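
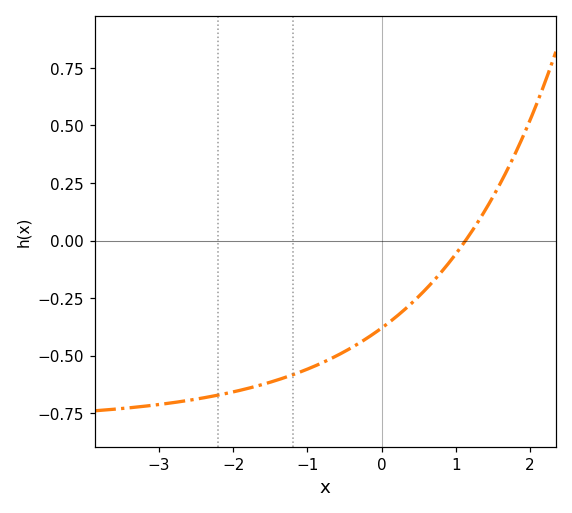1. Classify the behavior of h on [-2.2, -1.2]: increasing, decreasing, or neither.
increasing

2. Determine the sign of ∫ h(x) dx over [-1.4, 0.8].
negative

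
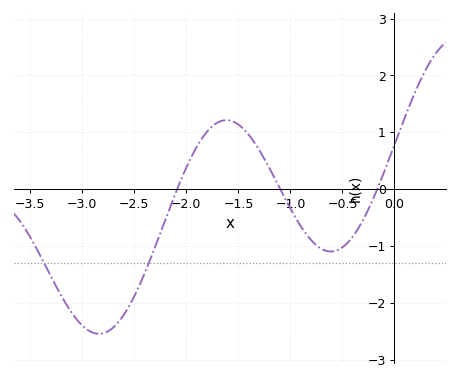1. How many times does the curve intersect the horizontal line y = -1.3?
2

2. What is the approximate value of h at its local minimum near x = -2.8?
-2.5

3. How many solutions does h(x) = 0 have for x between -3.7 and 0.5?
3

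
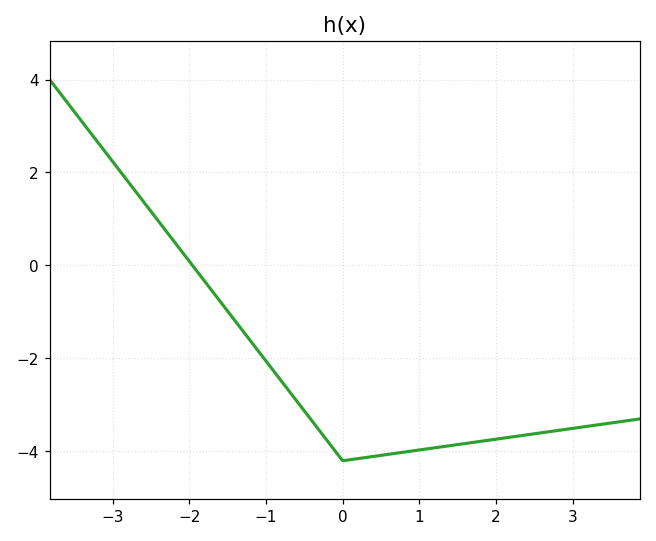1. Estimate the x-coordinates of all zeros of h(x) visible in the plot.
-2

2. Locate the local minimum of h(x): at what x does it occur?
0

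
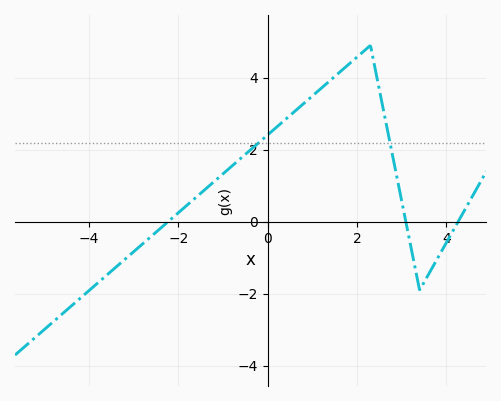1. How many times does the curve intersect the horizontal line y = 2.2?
2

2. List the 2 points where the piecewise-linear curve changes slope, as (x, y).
(2.3, 4.9); (3.4, -1.9)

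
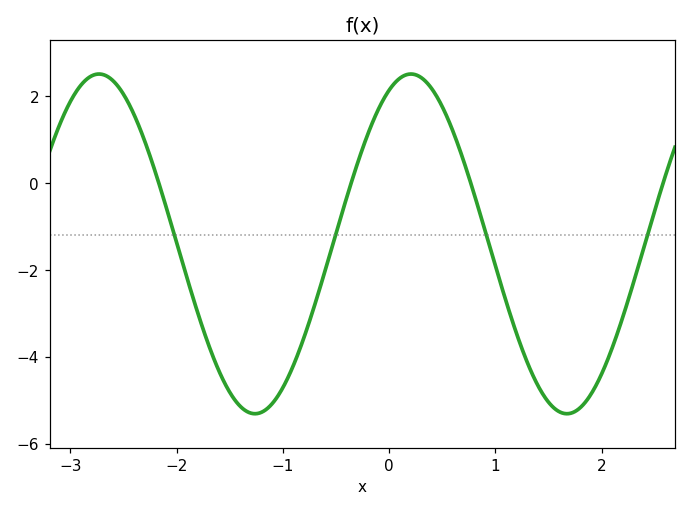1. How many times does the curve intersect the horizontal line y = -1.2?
4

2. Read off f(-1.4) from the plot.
-5.14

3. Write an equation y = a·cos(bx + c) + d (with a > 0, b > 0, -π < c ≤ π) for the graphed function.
y = 3.91cos(2.14x - 0.44) - 1.4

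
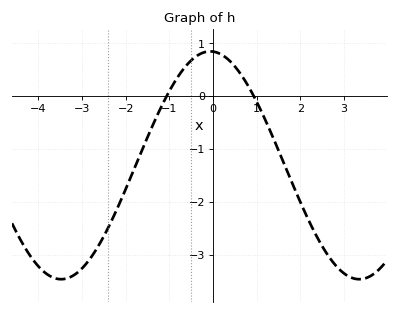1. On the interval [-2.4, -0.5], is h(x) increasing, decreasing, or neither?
increasing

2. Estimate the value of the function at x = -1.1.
-0.054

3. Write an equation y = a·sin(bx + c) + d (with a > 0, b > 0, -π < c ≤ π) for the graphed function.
y = 2.15sin(0.92x + 1.63) - 1.3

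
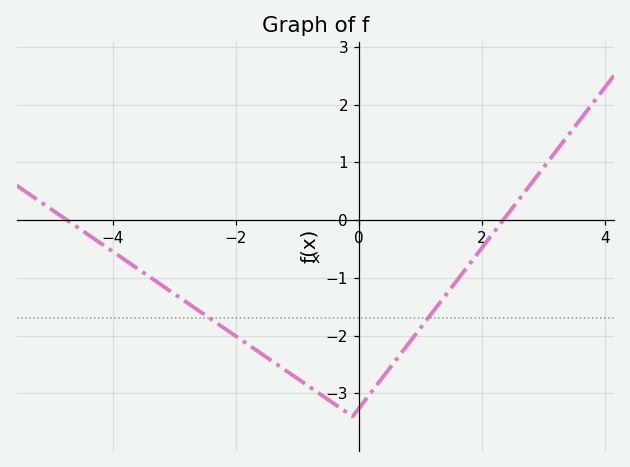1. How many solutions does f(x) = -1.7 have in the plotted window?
2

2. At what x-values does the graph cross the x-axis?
-4.8, 2.4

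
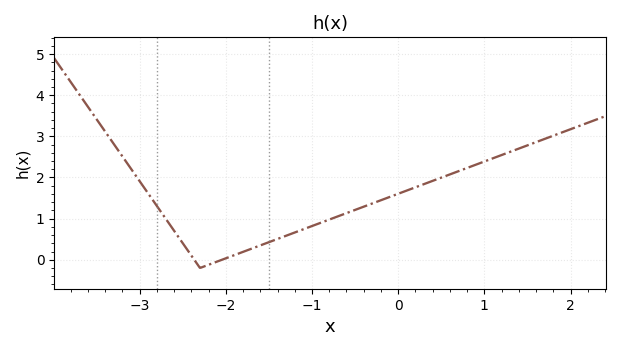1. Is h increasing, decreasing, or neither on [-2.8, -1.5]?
neither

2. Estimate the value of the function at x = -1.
0.8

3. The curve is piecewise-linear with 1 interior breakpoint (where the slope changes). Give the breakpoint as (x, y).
(-2.3, -0.2)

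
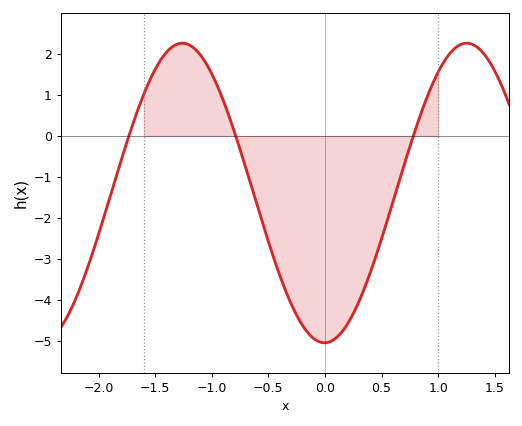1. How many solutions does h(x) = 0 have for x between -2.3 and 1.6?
3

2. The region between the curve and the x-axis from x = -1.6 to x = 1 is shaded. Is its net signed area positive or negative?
negative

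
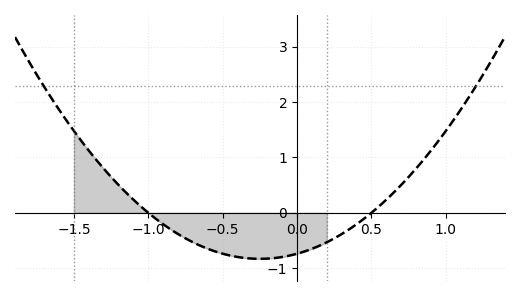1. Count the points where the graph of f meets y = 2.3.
2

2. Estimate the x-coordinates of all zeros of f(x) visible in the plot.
-1, 0.5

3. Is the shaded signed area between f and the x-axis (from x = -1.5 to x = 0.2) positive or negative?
negative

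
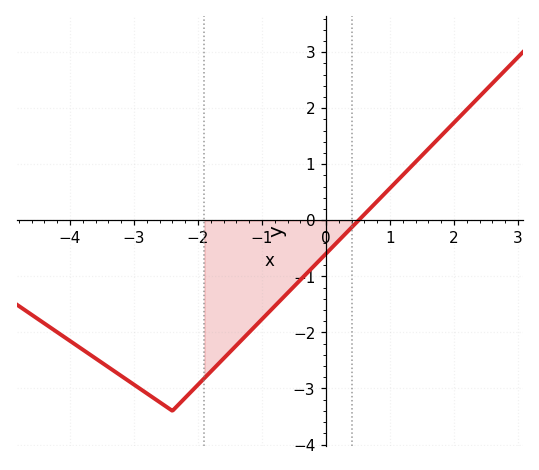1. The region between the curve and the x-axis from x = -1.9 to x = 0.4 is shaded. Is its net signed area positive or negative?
negative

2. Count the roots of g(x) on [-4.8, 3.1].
1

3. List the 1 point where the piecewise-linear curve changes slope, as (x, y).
(-2.4, -3.4)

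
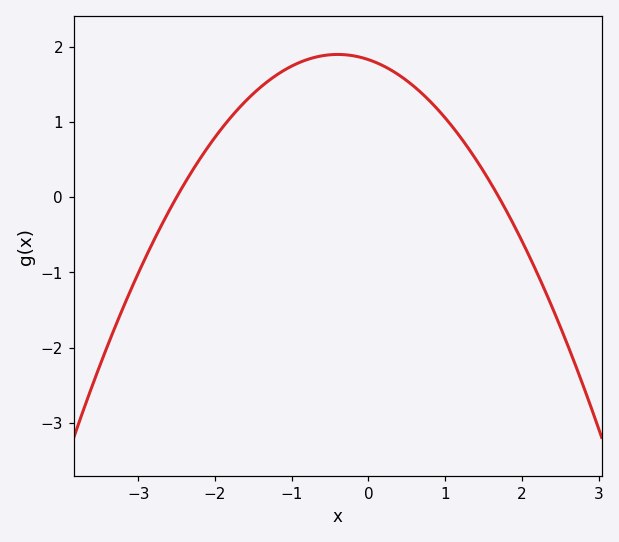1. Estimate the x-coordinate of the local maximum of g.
-0.4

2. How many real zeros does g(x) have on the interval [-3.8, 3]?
2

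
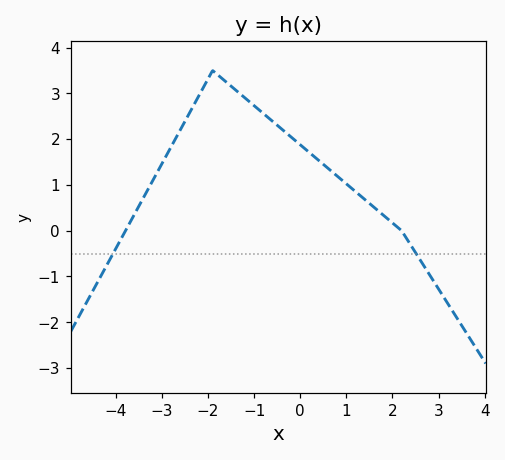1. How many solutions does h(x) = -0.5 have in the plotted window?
2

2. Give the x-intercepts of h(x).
-3.79, 2.2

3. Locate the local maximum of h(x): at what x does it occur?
-1.9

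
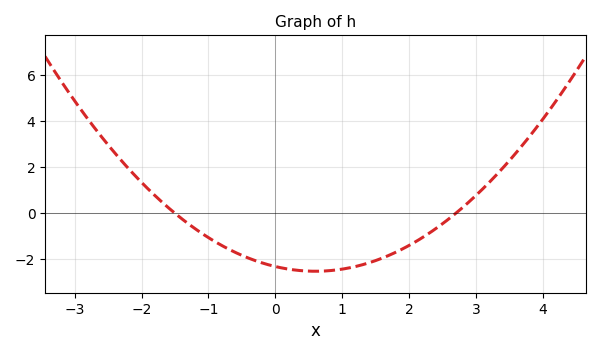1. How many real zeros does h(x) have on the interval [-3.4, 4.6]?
2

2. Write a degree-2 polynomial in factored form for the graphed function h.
y = 0.57(x + 1.5)(x - 2.7)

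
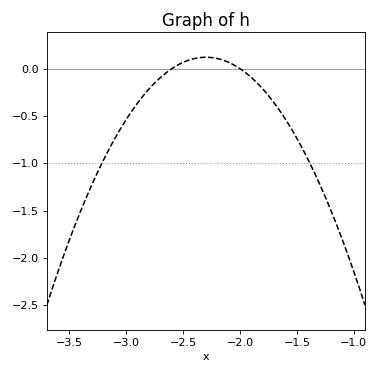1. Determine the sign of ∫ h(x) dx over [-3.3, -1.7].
negative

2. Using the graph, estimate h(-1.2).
-1.5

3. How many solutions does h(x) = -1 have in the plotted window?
2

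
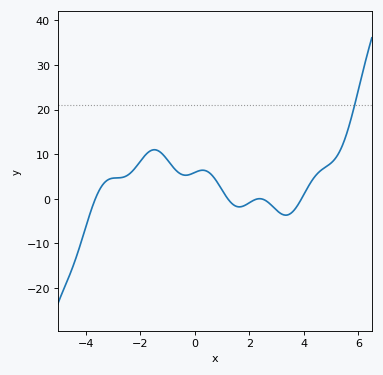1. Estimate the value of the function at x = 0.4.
6.3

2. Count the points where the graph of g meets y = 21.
1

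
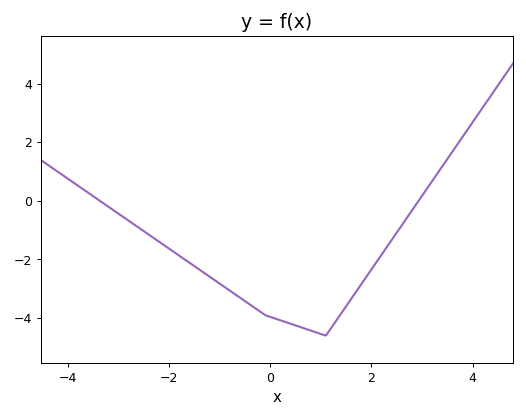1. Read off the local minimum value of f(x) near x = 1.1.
-4.6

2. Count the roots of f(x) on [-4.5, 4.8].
2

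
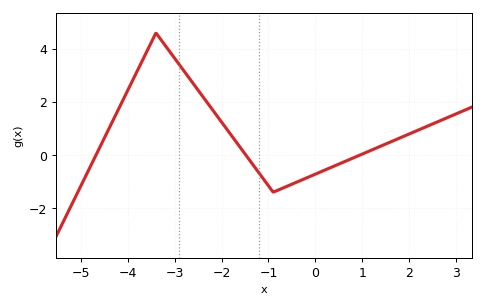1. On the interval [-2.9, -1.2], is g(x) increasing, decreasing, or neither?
decreasing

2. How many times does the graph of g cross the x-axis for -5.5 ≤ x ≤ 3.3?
3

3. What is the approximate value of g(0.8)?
-0.2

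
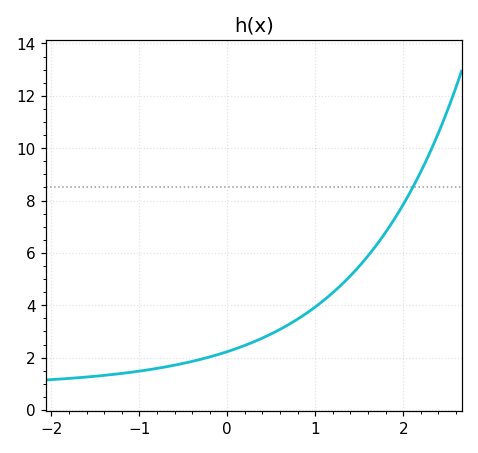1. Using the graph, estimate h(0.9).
3.6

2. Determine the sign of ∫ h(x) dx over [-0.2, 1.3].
positive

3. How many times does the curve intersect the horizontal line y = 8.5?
1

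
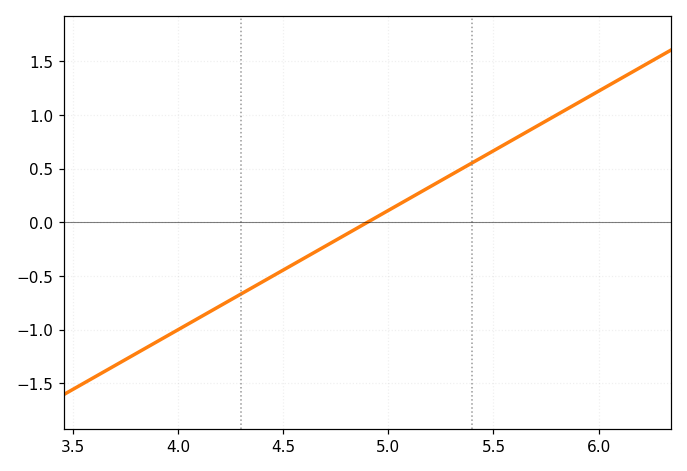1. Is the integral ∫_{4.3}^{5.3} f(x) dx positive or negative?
negative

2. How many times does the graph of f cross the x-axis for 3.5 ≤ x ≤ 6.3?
1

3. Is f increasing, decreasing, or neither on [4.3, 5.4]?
increasing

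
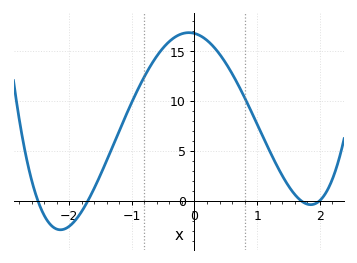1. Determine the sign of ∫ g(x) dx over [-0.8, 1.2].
positive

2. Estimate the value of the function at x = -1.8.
-1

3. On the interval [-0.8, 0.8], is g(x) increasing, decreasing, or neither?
neither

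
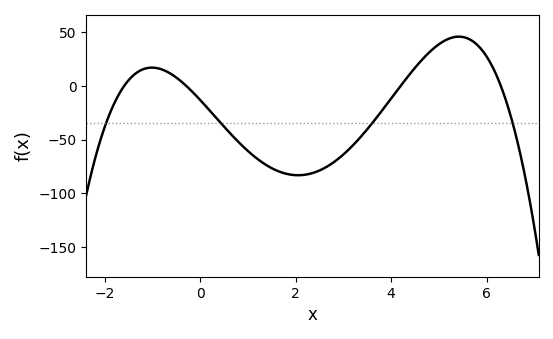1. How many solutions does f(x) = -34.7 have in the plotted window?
4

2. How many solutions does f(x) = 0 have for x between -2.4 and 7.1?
4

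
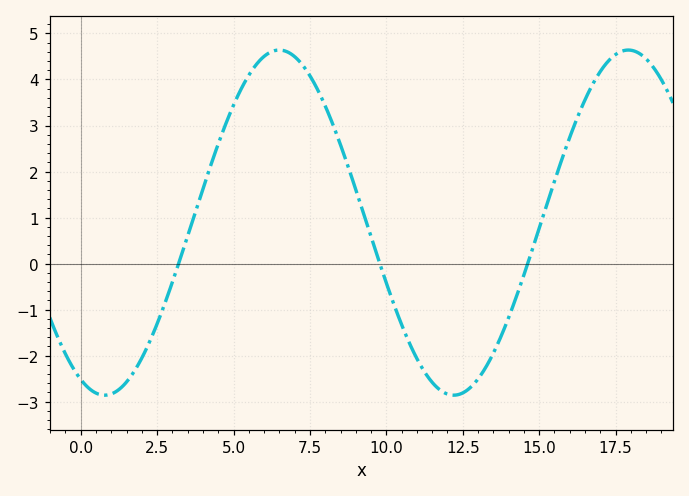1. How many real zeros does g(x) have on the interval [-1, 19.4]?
3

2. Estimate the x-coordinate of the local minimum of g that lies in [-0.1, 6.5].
0.778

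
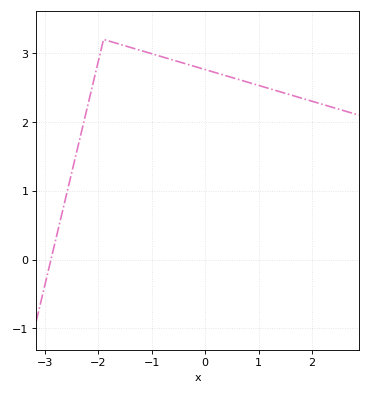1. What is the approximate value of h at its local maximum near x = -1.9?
3.2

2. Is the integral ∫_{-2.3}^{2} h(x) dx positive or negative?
positive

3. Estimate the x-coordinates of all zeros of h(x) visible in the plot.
-2.88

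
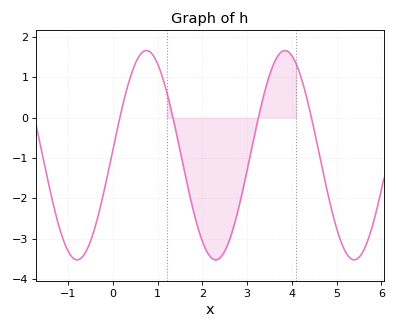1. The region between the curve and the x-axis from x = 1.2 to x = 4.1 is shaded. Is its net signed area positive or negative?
negative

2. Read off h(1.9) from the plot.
-2.72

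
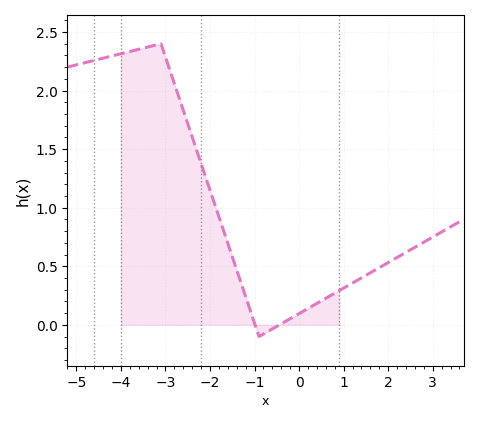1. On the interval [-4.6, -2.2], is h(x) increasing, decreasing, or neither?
neither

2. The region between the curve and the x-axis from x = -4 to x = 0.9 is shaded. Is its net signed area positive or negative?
positive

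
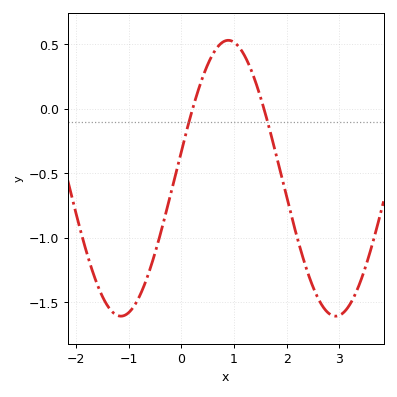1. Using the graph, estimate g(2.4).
-1.27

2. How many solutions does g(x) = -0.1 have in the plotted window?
2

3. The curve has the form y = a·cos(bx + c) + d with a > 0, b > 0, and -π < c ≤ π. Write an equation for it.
y = 1.07cos(1.54x - 1.37) - 0.54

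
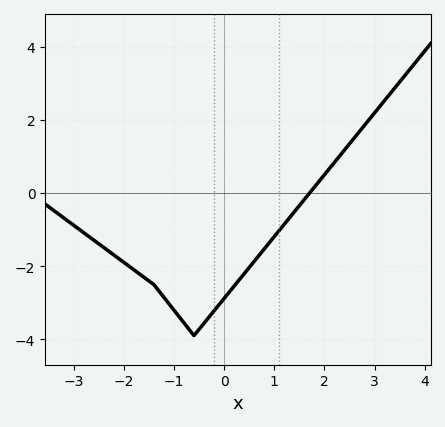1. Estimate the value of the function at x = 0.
-2.88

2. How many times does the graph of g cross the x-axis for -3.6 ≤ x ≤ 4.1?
1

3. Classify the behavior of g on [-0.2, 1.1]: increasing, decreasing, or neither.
increasing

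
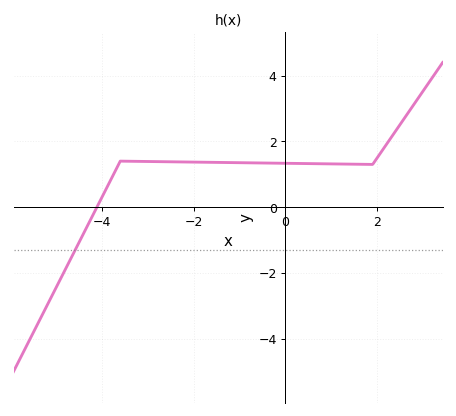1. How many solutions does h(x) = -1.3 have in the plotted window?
1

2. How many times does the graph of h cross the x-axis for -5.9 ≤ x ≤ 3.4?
1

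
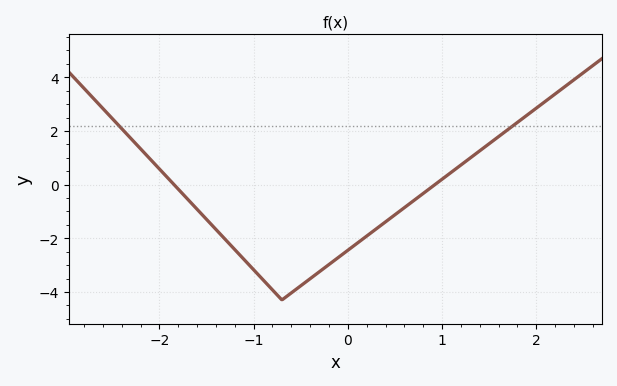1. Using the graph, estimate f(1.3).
1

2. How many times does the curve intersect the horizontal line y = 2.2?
2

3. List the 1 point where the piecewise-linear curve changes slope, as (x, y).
(-0.7, -4.3)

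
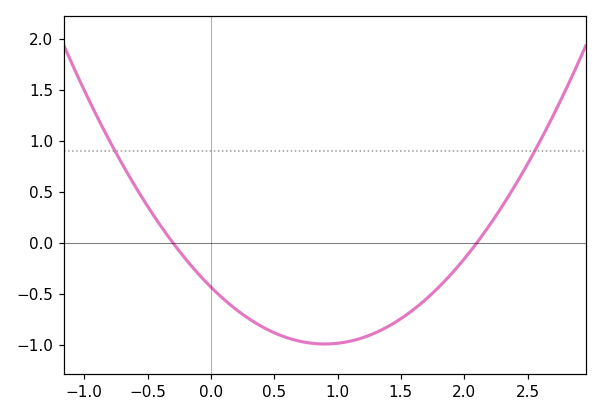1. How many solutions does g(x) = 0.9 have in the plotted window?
2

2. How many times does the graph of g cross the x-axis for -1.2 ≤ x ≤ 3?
2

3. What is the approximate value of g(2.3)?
0.35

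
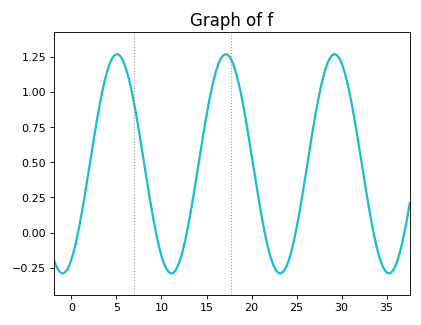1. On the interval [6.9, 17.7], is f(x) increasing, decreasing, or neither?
neither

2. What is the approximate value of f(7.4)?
0.76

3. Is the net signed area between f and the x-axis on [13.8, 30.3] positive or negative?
positive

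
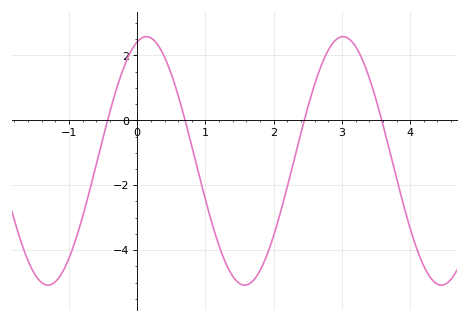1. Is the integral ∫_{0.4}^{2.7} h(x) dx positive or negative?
negative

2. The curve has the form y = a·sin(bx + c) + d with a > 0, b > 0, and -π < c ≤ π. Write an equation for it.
y = 3.83sin(2.18x + 1.28) - 1.25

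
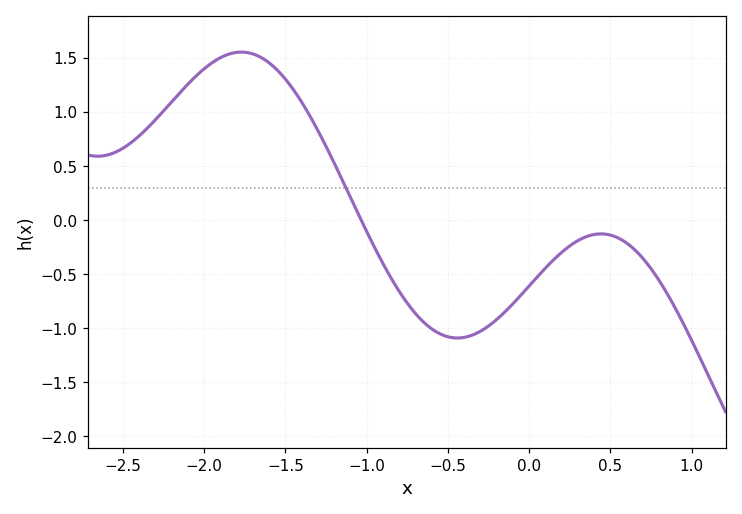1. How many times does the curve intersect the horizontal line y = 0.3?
1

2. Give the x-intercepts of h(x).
-1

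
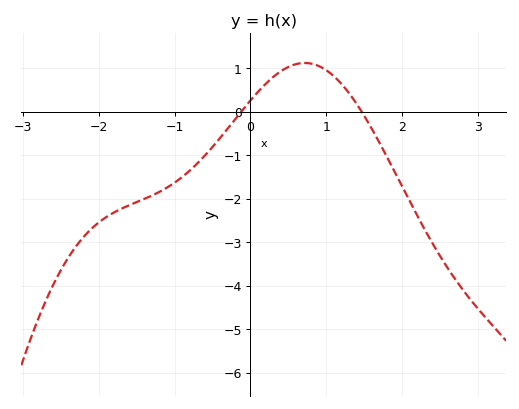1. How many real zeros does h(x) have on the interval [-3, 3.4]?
2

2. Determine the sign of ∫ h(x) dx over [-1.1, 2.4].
negative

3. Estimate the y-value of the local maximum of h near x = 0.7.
1.1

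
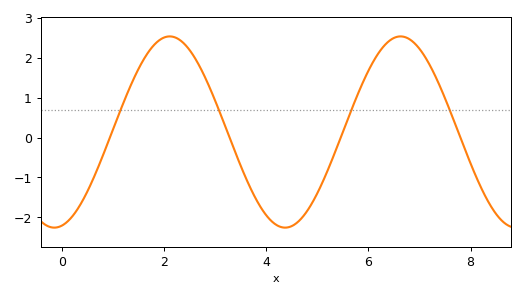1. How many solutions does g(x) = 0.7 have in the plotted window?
4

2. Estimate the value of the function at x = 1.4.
1.5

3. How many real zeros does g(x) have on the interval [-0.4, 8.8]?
4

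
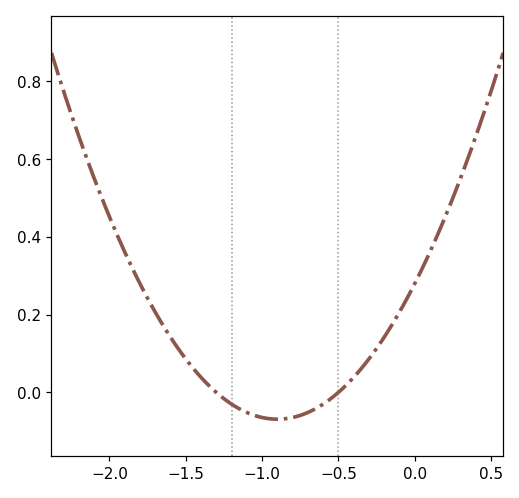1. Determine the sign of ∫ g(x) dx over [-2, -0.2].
positive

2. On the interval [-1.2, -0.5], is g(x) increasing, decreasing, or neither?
neither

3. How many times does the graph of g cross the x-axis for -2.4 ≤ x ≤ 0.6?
2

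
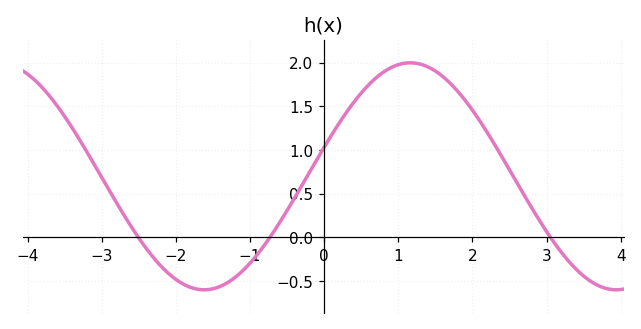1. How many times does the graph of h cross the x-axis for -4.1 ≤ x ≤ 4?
3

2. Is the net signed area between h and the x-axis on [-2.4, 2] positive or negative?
positive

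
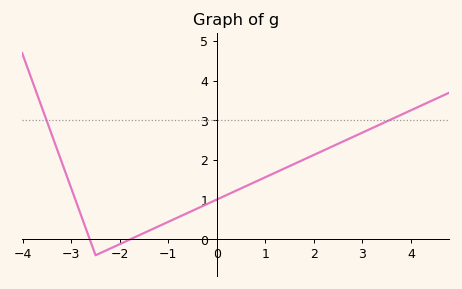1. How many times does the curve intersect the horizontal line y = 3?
2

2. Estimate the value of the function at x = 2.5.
2.41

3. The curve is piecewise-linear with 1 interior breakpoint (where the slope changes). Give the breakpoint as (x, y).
(-2.5, -0.4)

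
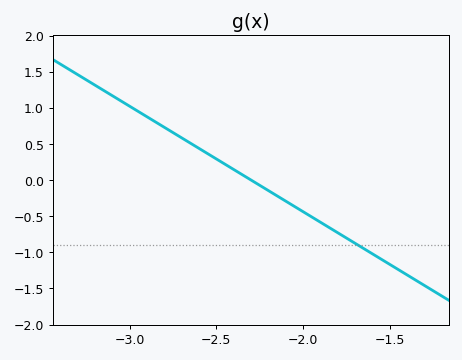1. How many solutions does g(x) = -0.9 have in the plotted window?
1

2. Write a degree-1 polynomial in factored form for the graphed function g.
y = -1.46(x + 2.3)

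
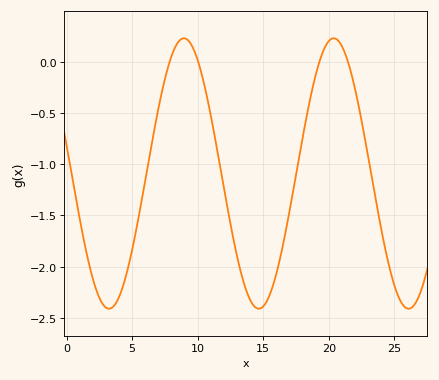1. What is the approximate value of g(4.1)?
-2.25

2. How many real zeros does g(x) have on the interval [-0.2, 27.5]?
4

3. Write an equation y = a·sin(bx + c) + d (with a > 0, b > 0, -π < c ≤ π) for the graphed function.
y = 1.32sin(0.55x + 2.9) - 1.09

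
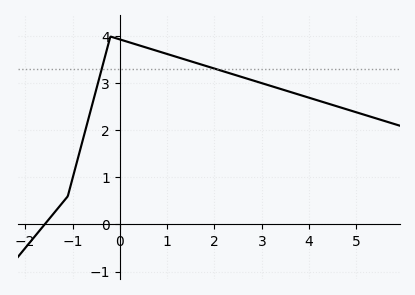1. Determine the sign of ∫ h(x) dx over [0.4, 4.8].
positive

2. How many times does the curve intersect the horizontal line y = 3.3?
2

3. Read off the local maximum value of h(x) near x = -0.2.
4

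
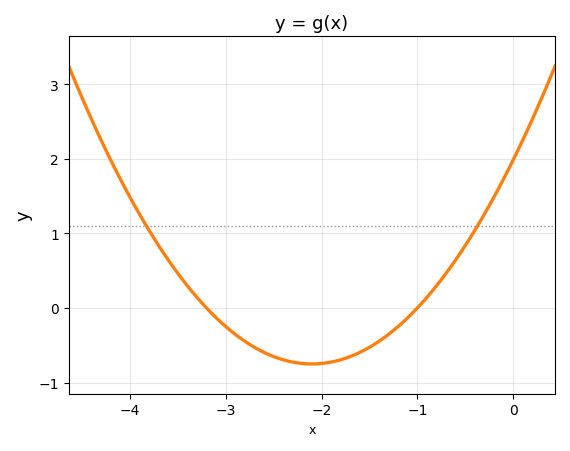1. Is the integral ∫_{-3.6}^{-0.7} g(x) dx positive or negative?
negative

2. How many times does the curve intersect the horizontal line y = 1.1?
2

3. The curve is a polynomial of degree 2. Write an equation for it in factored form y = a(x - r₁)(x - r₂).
y = 0.62(x + 3.2)(x + 1)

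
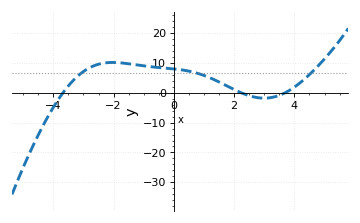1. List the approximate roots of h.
-3.6, 2.2, 3.6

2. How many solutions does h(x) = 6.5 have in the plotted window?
3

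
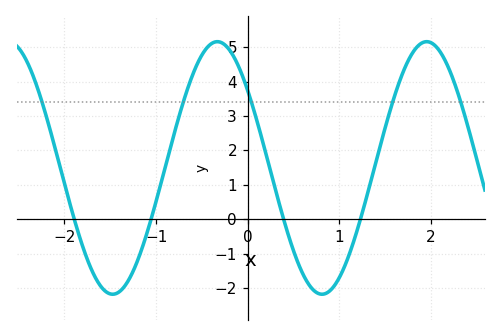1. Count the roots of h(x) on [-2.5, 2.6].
4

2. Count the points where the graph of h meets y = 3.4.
5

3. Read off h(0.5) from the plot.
-0.9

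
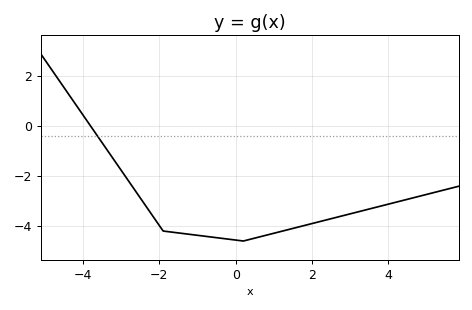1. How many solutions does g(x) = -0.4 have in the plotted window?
1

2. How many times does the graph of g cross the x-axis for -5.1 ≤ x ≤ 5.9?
1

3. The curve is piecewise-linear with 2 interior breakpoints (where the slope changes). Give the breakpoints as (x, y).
(-1.9, -4.2); (0.2, -4.6)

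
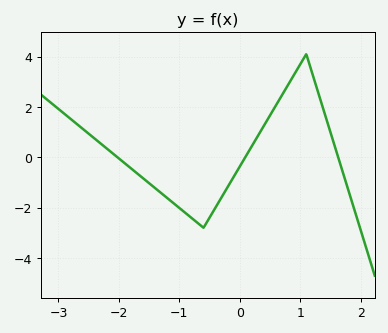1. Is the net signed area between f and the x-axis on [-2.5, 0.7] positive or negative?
negative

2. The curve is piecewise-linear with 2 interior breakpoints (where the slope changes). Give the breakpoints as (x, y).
(-0.6, -2.8); (1.1, 4.1)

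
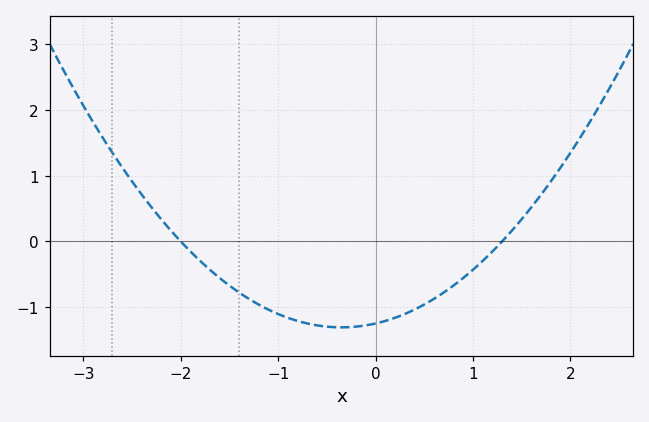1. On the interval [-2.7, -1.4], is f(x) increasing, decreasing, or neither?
decreasing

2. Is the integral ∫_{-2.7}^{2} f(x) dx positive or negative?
negative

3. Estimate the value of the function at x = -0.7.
-1.25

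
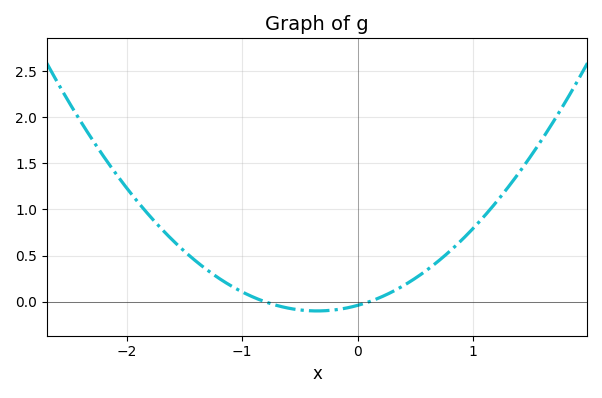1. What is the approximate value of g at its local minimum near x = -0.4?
-0.099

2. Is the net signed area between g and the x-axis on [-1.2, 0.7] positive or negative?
positive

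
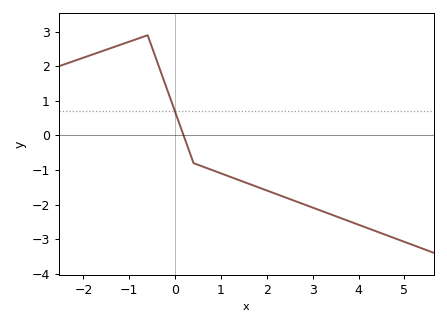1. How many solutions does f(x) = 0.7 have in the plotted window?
1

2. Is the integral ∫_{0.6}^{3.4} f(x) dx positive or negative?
negative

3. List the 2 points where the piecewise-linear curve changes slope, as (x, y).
(-0.6, 2.9); (0.4, -0.8)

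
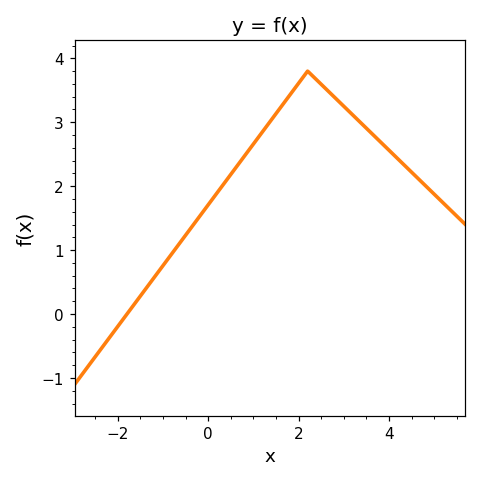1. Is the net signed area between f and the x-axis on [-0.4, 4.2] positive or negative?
positive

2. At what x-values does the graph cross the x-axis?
-1.8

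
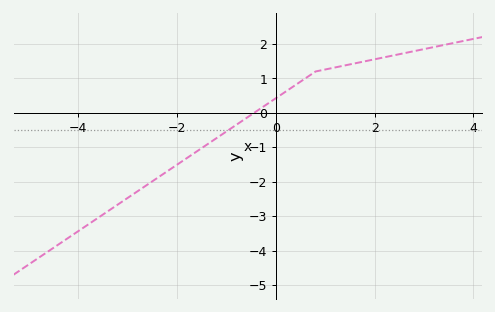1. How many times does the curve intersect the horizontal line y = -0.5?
1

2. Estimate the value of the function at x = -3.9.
-3.34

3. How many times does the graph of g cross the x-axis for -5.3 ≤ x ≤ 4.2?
1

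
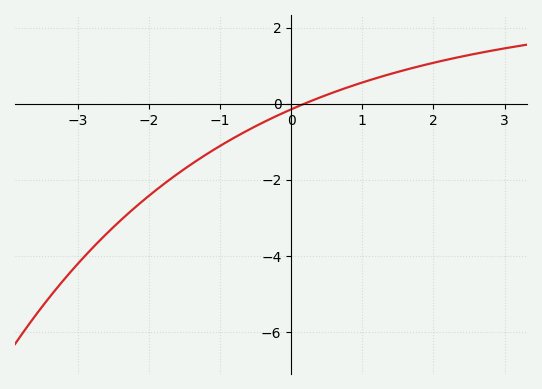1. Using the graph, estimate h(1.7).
1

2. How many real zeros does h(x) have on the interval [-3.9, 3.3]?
1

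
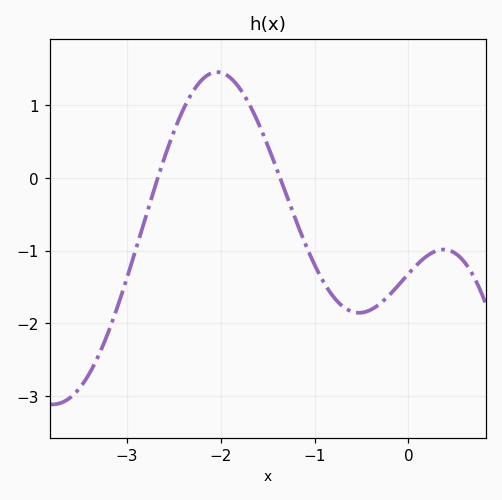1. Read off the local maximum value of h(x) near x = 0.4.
-0.986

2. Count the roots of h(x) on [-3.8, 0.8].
2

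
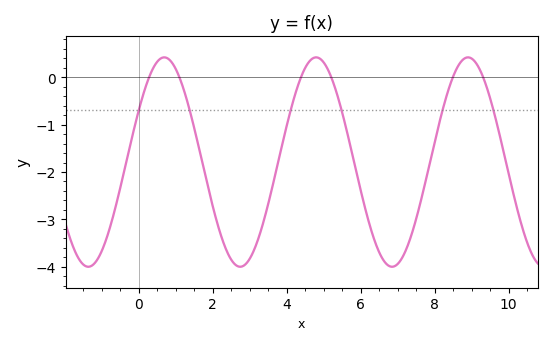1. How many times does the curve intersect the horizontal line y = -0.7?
6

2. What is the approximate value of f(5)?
0.3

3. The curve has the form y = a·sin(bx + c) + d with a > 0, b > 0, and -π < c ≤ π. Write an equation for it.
y = 2.21sin(1.5x + 0.52) - 1.79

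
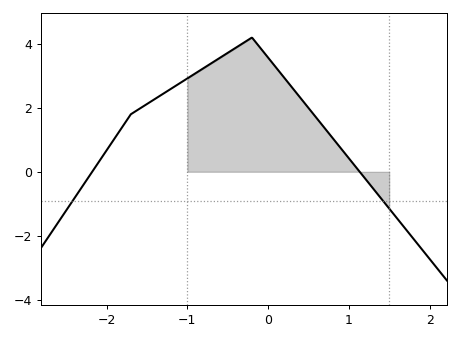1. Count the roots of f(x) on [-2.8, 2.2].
2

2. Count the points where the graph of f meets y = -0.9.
2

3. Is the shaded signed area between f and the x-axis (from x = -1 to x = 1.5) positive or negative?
positive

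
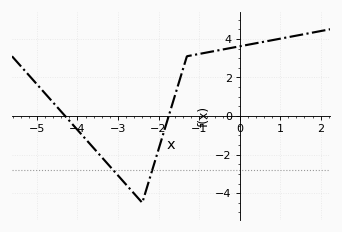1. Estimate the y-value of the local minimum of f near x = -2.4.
-4.49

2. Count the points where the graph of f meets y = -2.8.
2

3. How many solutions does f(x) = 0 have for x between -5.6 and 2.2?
2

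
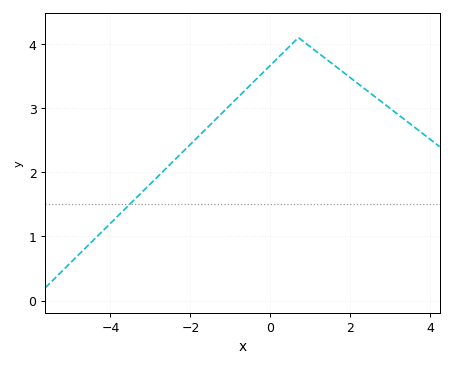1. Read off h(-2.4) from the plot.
2.2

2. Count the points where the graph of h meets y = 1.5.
1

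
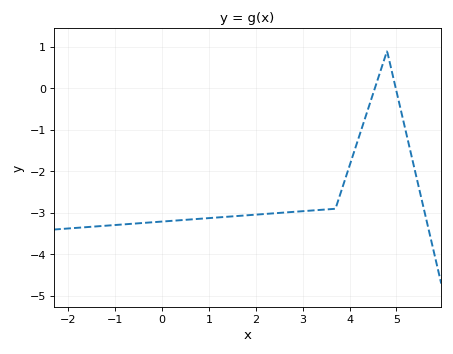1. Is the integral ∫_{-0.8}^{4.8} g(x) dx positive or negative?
negative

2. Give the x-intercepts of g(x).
4.6, 5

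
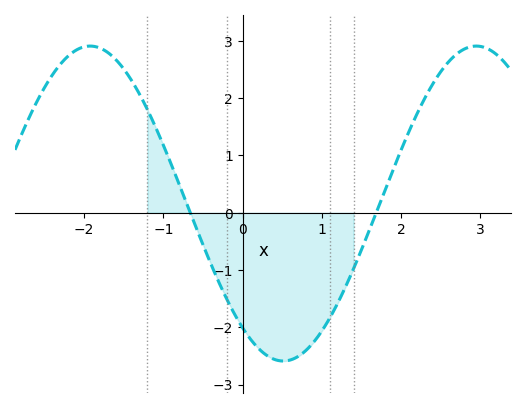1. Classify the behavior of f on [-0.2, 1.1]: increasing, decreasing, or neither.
neither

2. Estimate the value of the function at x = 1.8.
0.4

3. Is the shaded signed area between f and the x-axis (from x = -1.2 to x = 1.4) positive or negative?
negative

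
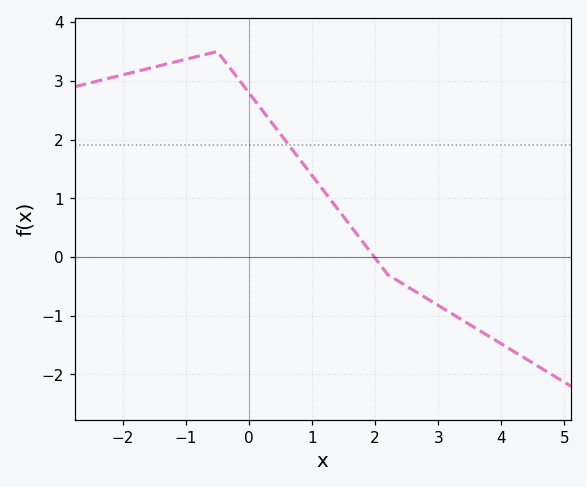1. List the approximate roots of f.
2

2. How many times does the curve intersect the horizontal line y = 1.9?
1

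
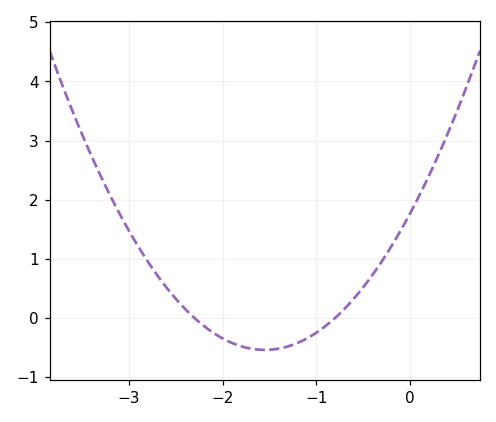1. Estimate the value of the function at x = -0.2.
1.21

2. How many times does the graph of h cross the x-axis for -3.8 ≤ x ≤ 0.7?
2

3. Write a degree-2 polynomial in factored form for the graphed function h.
y = 0.96(x + 2.3)(x + 0.8)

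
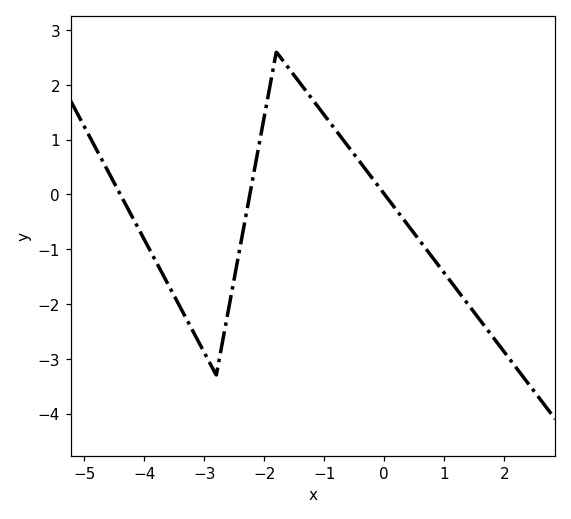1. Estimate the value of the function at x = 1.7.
-2.44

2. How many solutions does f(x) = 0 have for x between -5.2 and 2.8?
3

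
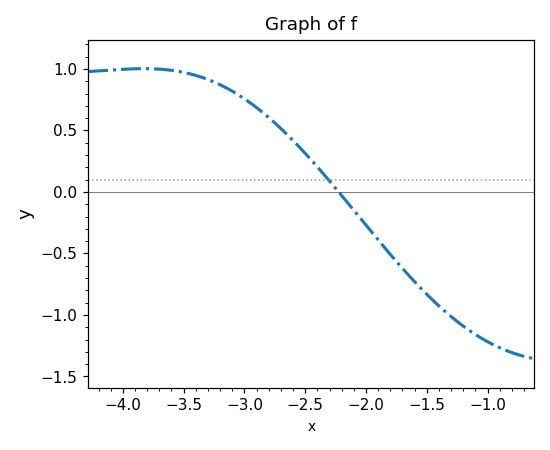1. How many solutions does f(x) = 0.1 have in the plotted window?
1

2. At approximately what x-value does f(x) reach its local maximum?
-3.83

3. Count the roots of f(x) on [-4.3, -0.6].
1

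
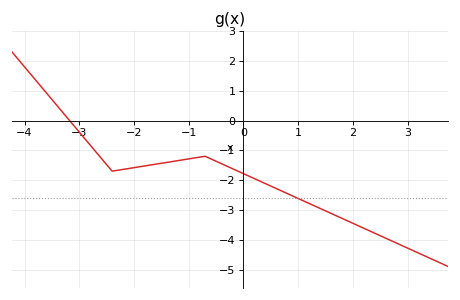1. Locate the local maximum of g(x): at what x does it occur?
-0.702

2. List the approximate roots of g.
-3.18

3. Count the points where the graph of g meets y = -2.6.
1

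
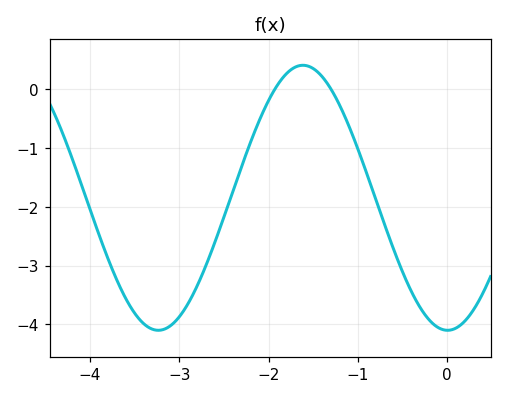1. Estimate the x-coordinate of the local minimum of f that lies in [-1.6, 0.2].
0.005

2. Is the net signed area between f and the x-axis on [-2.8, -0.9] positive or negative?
negative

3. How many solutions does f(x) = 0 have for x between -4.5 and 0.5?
2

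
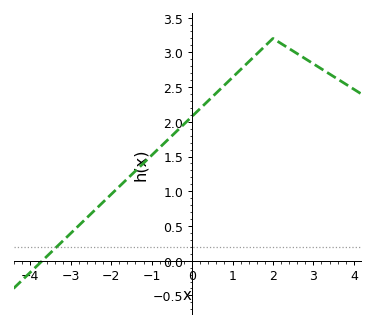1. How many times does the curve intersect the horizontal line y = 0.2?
1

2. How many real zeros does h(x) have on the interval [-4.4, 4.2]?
1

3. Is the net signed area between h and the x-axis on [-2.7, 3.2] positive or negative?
positive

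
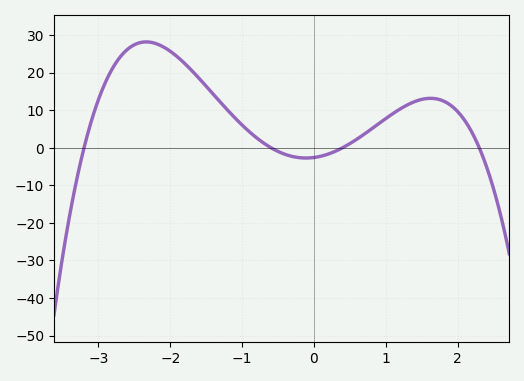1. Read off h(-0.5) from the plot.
-1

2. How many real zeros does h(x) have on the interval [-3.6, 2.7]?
4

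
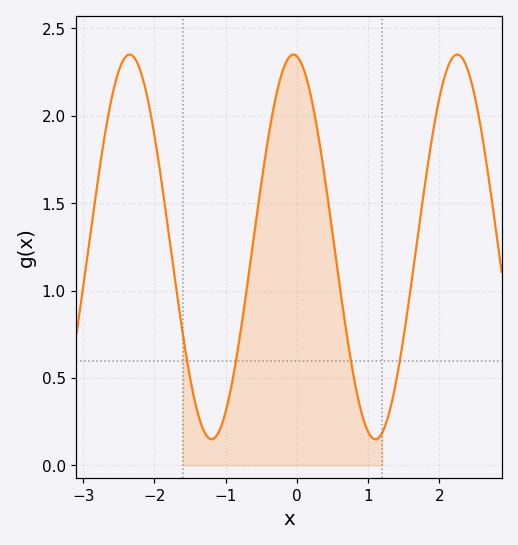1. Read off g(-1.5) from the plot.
0.502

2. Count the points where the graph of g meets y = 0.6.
4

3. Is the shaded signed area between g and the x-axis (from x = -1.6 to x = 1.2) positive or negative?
positive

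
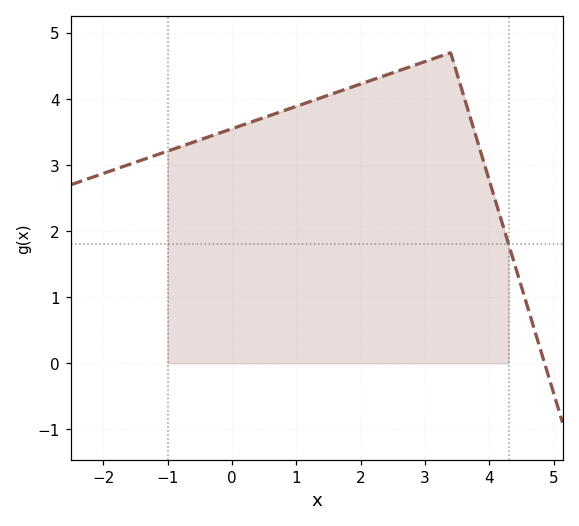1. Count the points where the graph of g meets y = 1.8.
1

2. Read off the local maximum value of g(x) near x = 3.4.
4.7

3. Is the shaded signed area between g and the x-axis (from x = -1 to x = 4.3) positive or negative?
positive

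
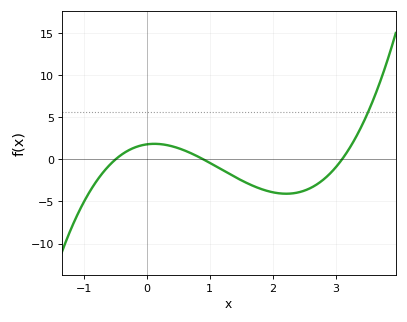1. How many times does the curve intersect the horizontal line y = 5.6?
1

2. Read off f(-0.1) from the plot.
1.5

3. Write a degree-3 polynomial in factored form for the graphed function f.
y = 1.29(x + 0.5)(x - 0.9)(x - 3.1)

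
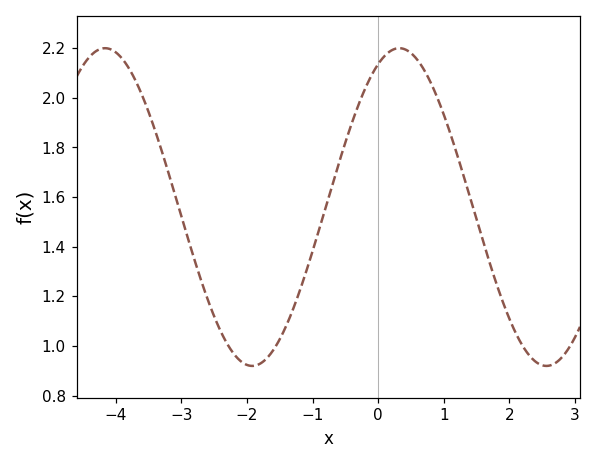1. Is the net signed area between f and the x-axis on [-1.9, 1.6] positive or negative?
positive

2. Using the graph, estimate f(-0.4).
1.9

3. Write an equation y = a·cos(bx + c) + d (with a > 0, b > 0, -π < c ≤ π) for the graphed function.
y = 0.64cos(1.4x - 0.45) + 1.56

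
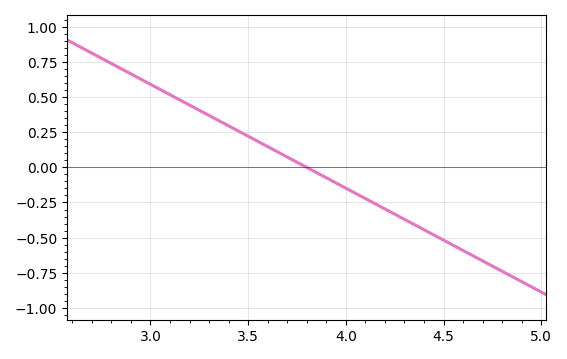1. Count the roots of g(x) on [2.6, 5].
1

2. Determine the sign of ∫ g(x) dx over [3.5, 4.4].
negative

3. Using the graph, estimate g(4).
-0.15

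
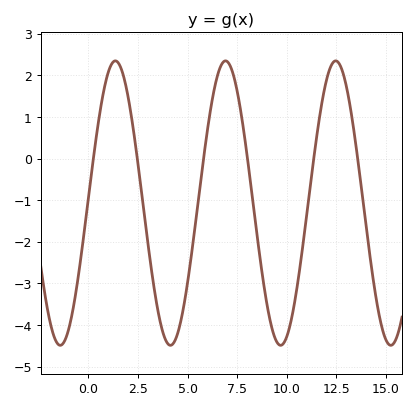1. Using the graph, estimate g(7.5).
1.6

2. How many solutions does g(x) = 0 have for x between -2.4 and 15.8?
6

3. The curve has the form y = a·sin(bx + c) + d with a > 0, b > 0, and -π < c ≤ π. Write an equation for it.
y = 3.42sin(1.1x + 0.04) - 1.07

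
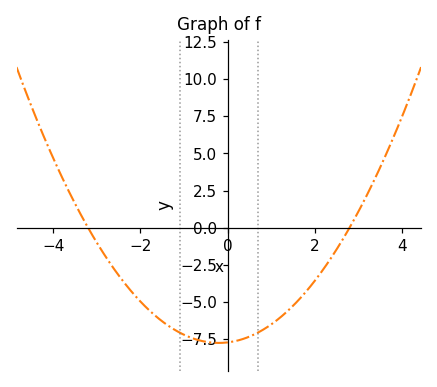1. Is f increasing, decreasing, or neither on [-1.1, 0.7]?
neither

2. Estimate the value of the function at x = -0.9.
-7.5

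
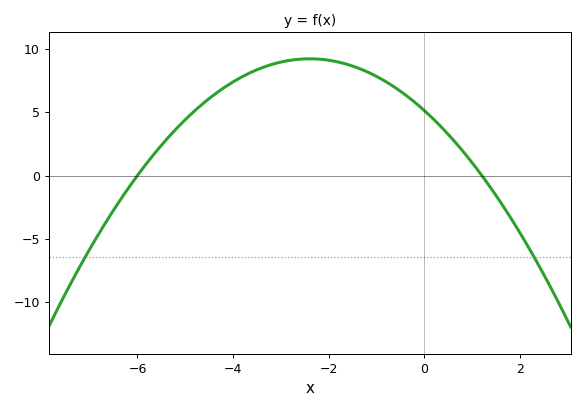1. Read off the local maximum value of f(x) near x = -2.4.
9.2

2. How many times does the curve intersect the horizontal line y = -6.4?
2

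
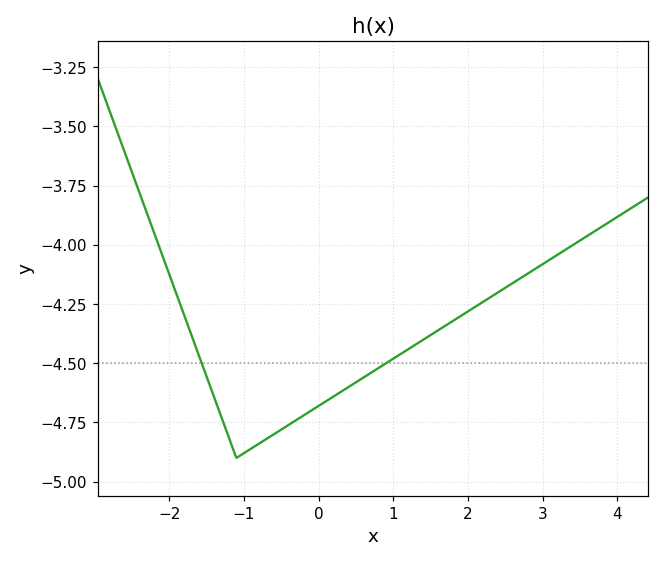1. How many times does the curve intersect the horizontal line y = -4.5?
2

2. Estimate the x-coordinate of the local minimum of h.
-1.1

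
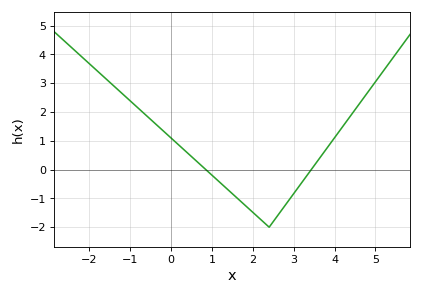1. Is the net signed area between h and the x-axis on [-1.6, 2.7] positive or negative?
positive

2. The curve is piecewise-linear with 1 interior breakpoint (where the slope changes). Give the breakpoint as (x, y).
(2.4, -2)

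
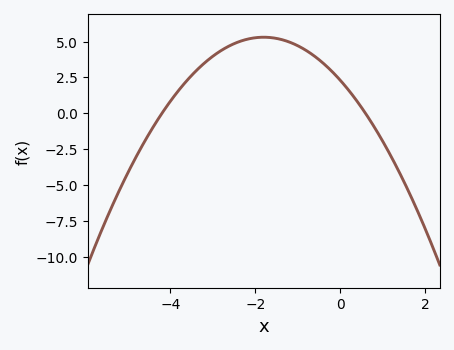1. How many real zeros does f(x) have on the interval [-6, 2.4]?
2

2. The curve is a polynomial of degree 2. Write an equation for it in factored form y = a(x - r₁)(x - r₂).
y = -0.92(x + 4.2)(x - 0.6)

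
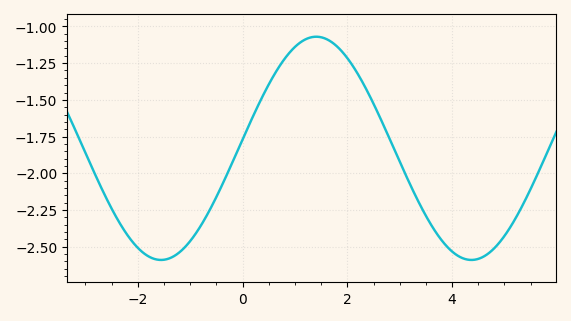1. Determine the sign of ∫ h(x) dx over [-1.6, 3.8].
negative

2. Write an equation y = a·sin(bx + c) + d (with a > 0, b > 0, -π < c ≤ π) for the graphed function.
y = 0.76sin(1.1x + 0.08) - 1.83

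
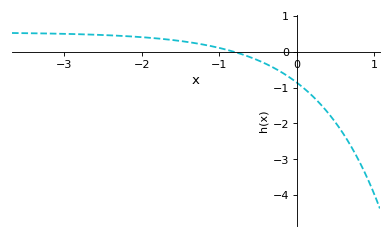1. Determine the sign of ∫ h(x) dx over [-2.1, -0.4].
positive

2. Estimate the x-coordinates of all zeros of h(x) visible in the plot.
-0.8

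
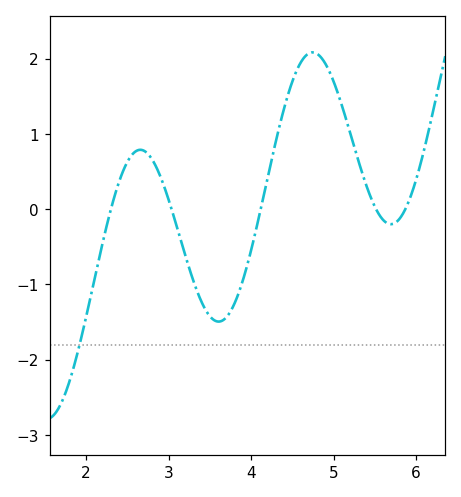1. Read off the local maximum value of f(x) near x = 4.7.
2.1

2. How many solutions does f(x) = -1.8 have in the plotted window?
1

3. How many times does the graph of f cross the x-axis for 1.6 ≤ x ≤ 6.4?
5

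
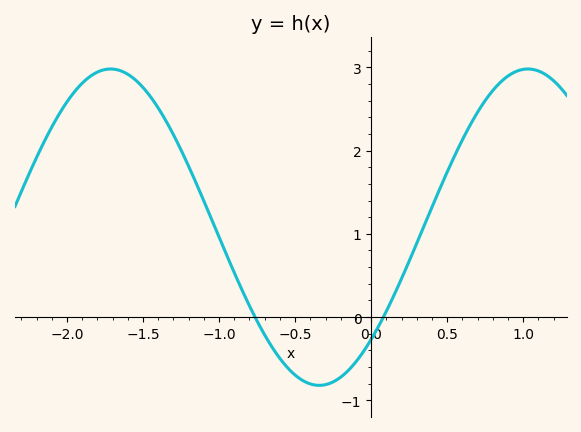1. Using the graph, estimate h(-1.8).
2.94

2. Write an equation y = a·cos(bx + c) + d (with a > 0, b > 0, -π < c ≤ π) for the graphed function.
y = 1.9cos(2.29x - 2.36) + 1.08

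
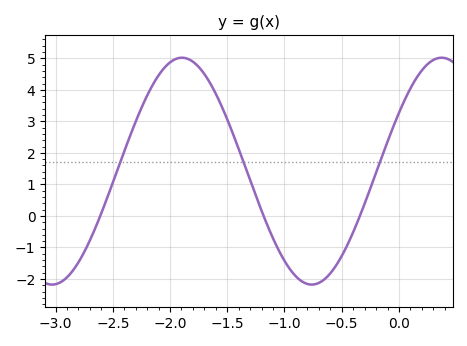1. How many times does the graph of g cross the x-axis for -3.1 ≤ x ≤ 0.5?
3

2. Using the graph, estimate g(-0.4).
-0.517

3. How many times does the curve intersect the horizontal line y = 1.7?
3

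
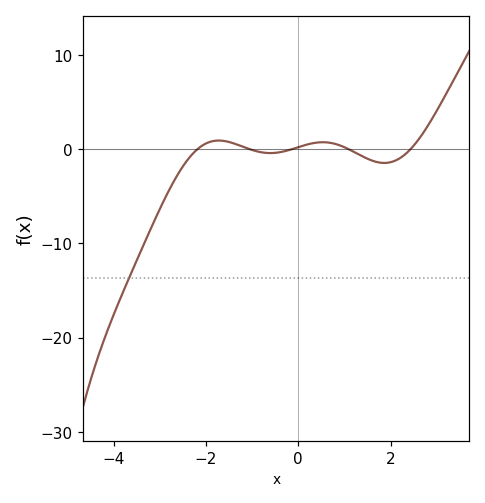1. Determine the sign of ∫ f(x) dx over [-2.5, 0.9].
positive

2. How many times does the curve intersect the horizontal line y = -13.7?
1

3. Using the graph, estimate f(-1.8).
1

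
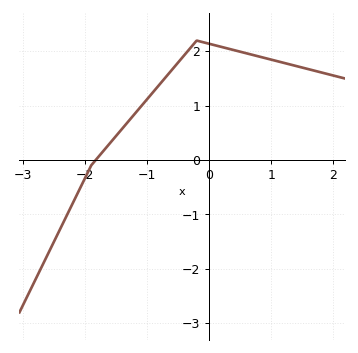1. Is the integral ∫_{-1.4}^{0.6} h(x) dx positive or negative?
positive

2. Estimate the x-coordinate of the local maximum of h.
-0.2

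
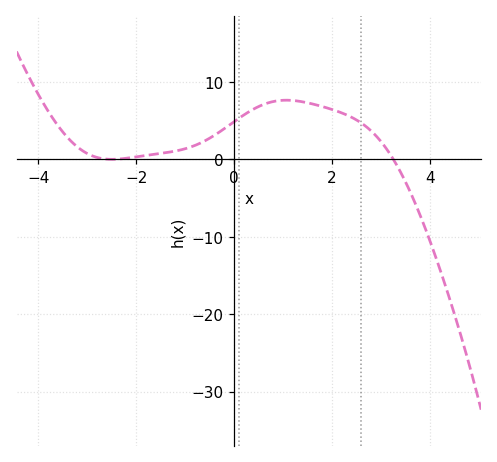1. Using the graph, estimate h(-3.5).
3.54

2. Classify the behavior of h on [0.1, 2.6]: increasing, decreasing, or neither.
neither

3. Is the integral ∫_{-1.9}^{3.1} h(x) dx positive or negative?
positive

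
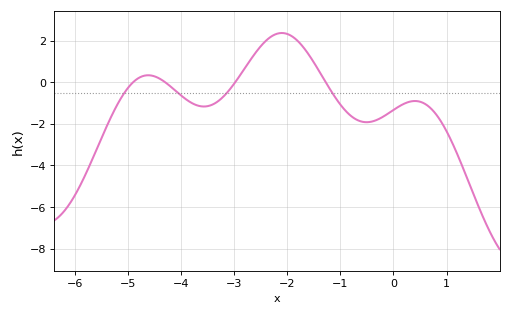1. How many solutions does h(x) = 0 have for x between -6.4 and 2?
4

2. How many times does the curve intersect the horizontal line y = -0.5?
4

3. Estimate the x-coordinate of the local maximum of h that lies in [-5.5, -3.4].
-4.6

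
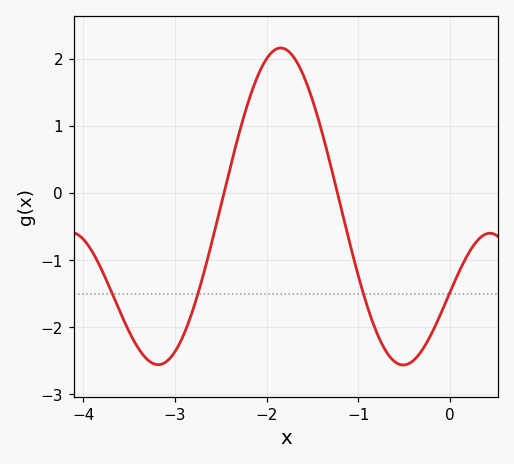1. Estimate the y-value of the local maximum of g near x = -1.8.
2.17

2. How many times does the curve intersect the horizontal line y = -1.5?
4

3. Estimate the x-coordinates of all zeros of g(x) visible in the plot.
-2.47, -1.23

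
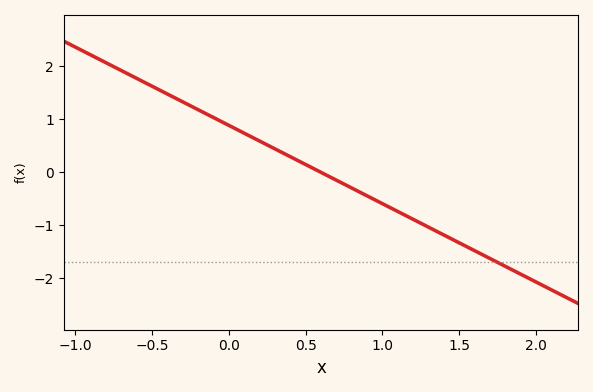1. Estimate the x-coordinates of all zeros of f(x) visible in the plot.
0.6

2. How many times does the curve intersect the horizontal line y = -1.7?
1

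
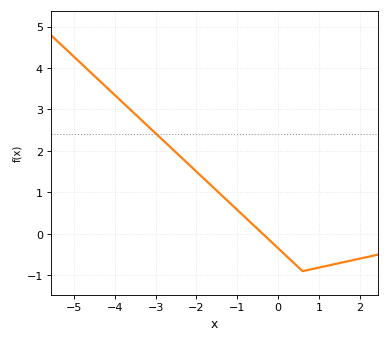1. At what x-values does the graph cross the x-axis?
-0.4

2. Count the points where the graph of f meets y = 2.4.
1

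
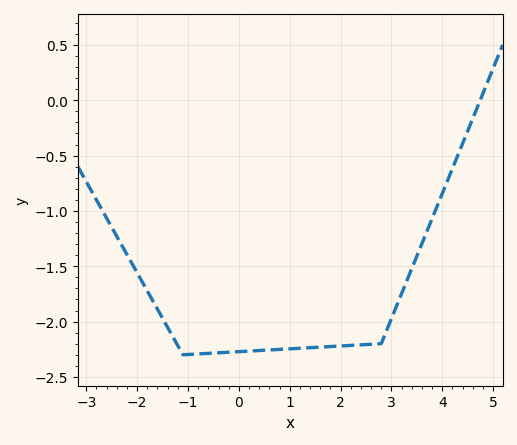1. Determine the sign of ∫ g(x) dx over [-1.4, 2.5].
negative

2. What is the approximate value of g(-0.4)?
-2.3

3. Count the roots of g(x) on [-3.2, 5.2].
1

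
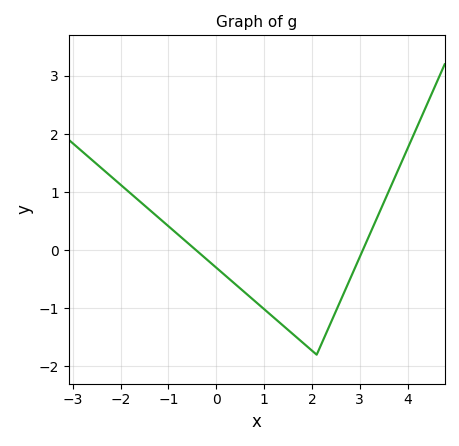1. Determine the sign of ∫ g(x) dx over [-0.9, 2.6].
negative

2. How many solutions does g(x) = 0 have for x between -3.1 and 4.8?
2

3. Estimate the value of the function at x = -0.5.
0.055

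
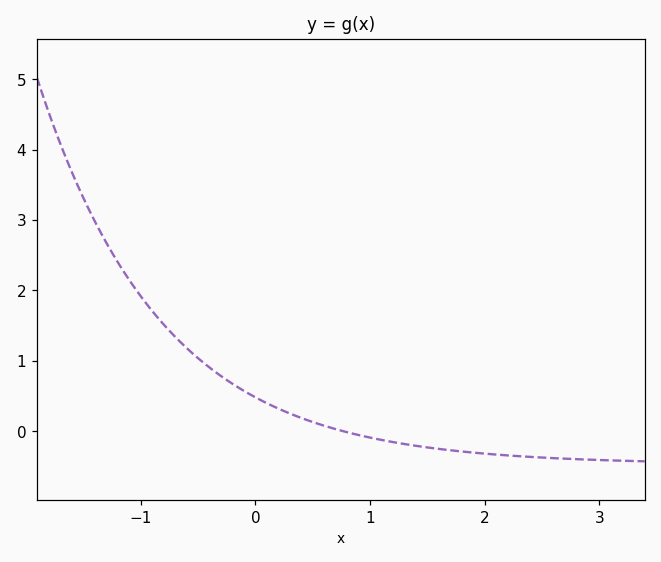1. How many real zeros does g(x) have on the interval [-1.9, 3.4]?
1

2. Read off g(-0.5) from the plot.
1.03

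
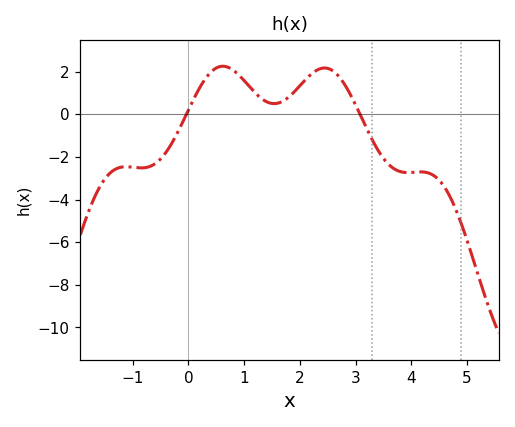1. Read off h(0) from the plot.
0.2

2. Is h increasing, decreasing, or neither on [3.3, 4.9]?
neither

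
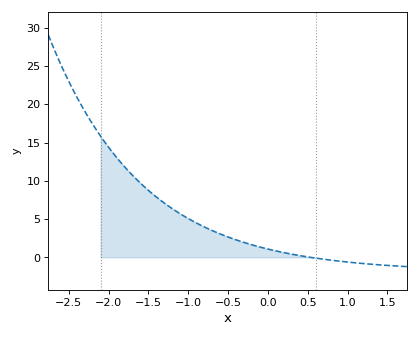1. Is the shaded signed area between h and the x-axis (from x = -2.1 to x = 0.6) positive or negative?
positive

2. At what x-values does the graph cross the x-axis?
0.544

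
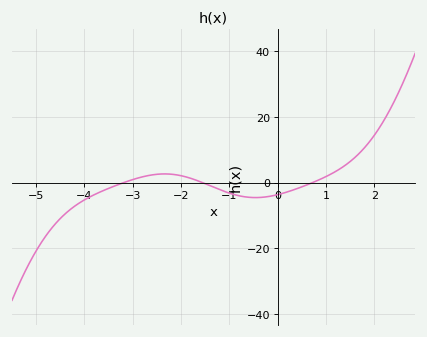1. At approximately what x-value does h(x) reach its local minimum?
-0.459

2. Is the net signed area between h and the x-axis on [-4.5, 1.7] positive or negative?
negative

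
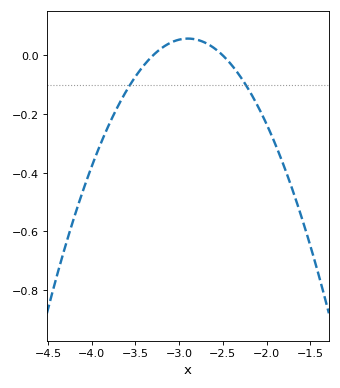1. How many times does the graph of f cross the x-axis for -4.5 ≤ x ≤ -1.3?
2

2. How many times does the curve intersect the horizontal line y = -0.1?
2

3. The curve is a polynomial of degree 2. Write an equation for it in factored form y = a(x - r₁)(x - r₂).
y = -0.36(x + 3.3)(x + 2.5)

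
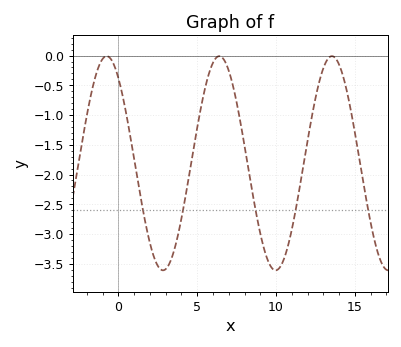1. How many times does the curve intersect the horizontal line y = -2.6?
5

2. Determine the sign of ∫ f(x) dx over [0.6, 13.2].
negative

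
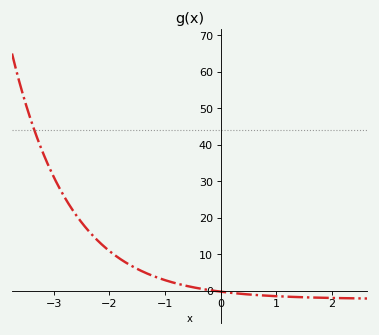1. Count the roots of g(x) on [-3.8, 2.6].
1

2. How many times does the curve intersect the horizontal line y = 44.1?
1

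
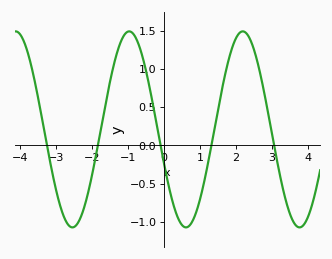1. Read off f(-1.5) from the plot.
0.844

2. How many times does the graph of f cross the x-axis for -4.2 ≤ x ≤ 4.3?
5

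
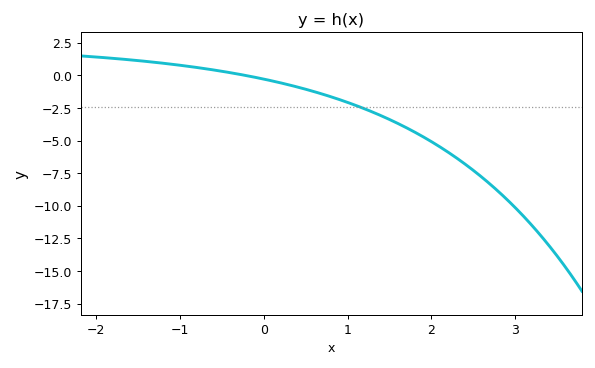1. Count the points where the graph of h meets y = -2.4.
1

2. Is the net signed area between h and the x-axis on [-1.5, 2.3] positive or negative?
negative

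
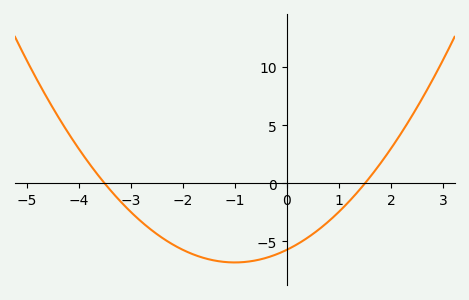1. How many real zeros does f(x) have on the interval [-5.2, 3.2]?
2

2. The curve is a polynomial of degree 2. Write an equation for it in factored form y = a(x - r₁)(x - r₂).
y = 1.09(x + 3.5)(x - 1.5)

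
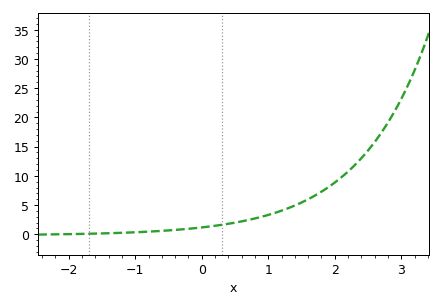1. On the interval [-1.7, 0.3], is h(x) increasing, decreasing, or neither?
increasing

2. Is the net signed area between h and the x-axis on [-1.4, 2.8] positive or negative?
positive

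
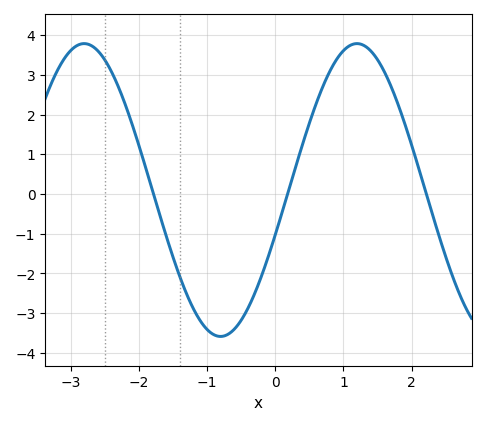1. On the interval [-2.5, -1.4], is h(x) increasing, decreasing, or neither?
decreasing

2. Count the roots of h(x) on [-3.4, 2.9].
3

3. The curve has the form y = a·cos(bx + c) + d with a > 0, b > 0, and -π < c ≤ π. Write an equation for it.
y = 3.69cos(1.57x - 1.88) + 0.1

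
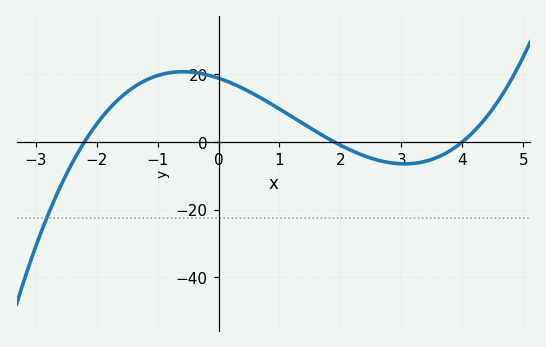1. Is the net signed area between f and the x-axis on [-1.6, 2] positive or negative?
positive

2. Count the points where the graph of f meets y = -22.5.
1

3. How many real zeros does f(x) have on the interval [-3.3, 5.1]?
3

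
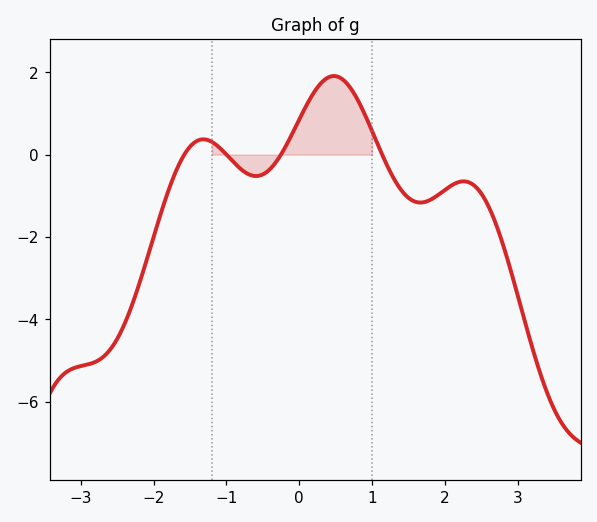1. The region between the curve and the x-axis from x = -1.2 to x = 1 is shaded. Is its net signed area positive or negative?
positive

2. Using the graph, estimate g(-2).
-2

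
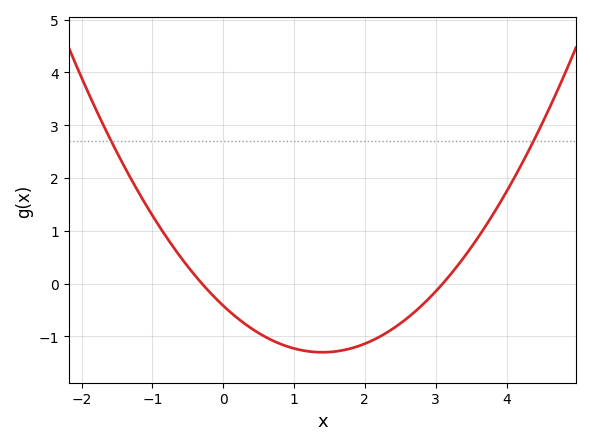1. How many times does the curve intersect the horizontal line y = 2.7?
2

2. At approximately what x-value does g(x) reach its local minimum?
1.4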